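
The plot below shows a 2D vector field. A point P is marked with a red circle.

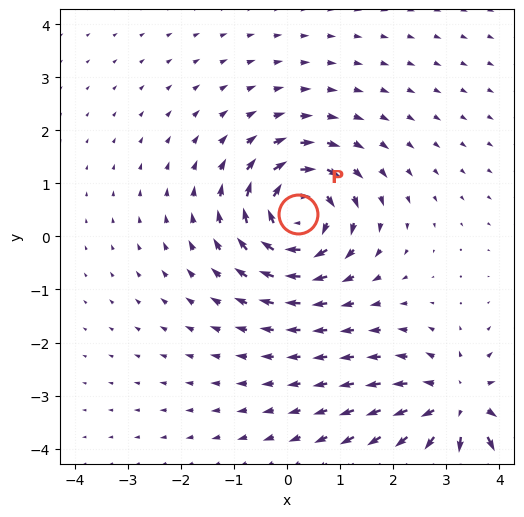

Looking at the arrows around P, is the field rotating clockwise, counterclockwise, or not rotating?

Near P at (0.2, 0.4) the arrows circulate clockwise. The curl (z-component) there is about -6; negative curl means clockwise rotation.

clockwise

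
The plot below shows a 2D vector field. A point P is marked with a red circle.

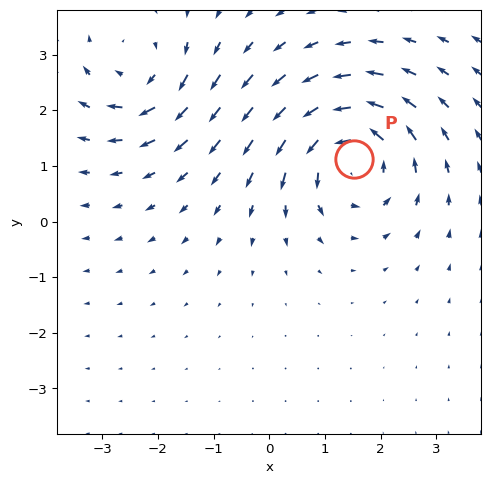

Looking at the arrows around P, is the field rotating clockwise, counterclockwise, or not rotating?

counterclockwise

Near P at (1.5, 1.1) the arrows circulate counterclockwise. The curl (z-component) there is about +5; positive curl means counterclockwise rotation.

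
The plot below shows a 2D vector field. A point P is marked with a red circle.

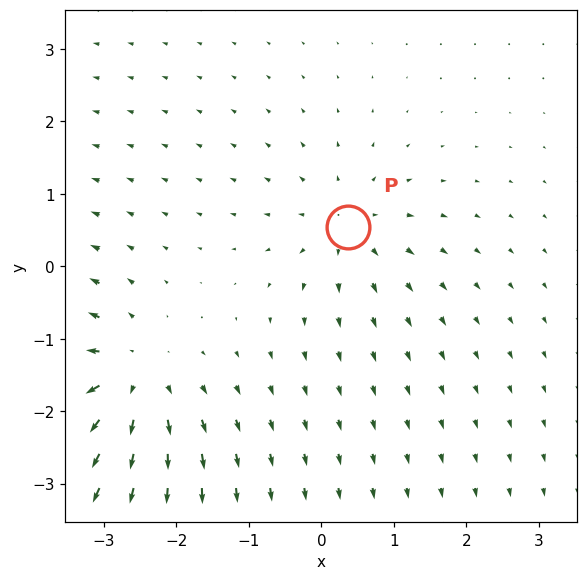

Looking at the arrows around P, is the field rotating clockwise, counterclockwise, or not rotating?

Near P at (0.4, 0.5) the arrows show no circulation. The curl there is ≈0.

not rotating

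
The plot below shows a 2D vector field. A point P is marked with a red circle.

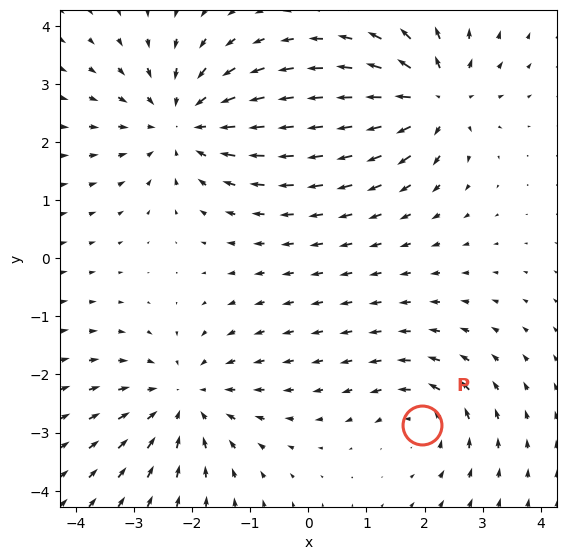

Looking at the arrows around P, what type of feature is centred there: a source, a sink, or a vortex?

At P (1.9, -2.9) the arrows circulate counterclockwise. Divergence ≈0, curl about +4 — near-zero divergence with nonzero curl is a vortex.

vortex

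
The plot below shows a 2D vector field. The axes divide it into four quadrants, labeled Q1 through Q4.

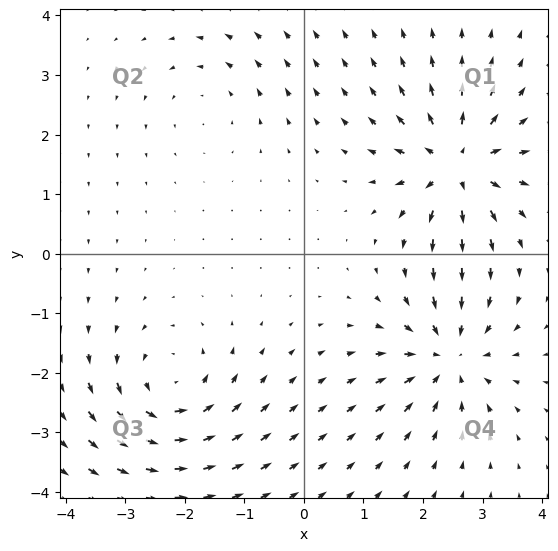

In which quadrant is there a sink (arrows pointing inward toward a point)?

The sink sits at approximately (2.4, -1.7), which lies in quadrant Q4. The divergence there is about -5, negative as expected for a sink.

Q4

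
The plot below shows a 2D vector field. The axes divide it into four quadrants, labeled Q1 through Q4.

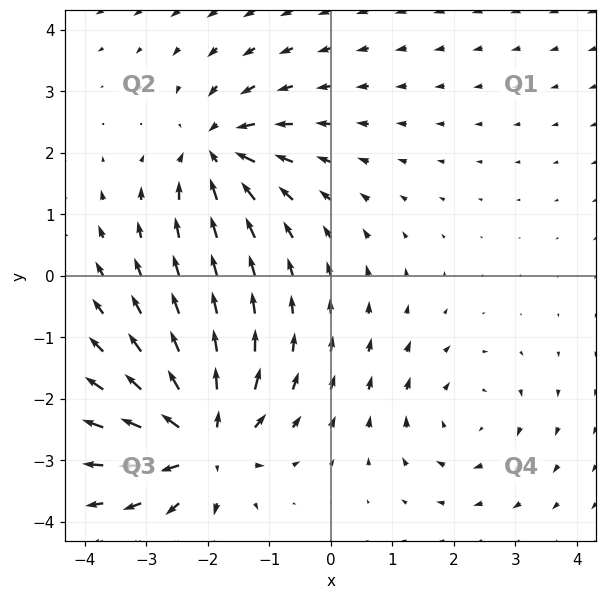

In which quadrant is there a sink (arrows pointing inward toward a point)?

Q2

The sink sits at approximately (-1.9, 2.0), which lies in quadrant Q2. The divergence there is about -5, negative as expected for a sink.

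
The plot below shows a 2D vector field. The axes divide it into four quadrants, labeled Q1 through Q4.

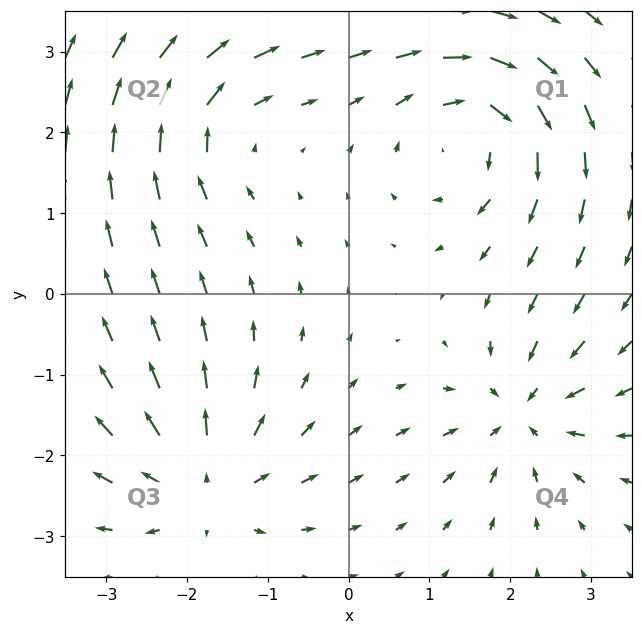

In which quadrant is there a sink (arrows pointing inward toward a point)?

The sink sits at approximately (2.2, -1.5), which lies in quadrant Q4. The divergence there is about -4, negative as expected for a sink.

Q4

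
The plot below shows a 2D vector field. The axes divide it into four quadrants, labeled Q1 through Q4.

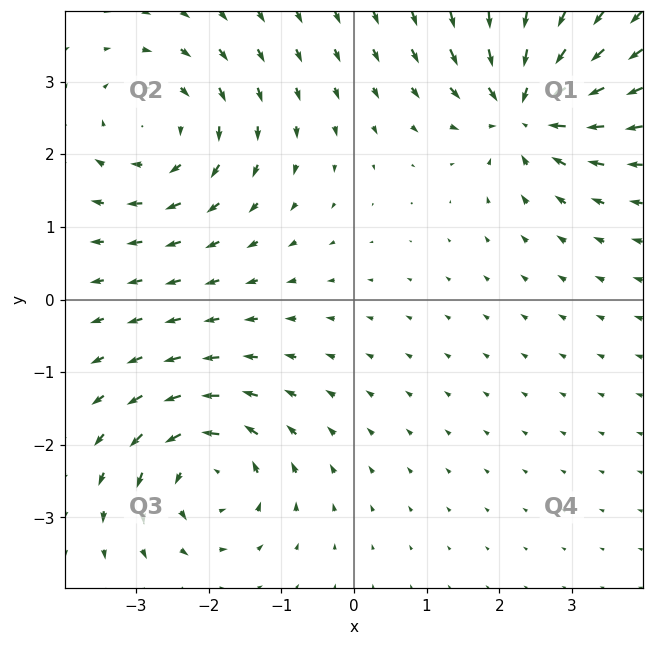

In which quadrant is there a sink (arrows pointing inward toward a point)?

The sink sits at approximately (2.4, 2.7), which lies in quadrant Q1. The divergence there is about -6, negative as expected for a sink.

Q1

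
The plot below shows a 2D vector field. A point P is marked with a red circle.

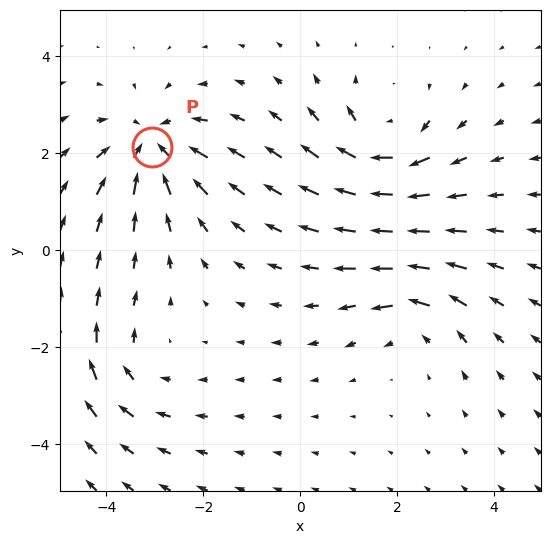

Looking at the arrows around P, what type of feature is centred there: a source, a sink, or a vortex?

At P (-3.1, 2.1) the arrows converge inward. Divergence about -5, curl ≈0 — negative divergence with near-zero curl is a sink.

sink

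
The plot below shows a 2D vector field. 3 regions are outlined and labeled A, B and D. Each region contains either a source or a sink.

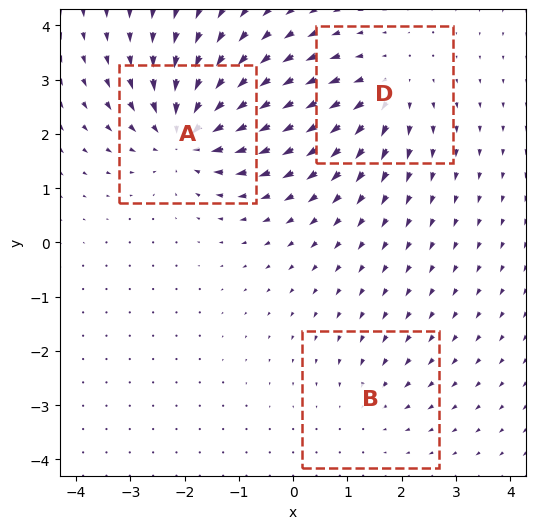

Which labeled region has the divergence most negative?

A

Divergence at each region's feature centre — A: about -5, B: about -2, D: about +4. Region A is most negative.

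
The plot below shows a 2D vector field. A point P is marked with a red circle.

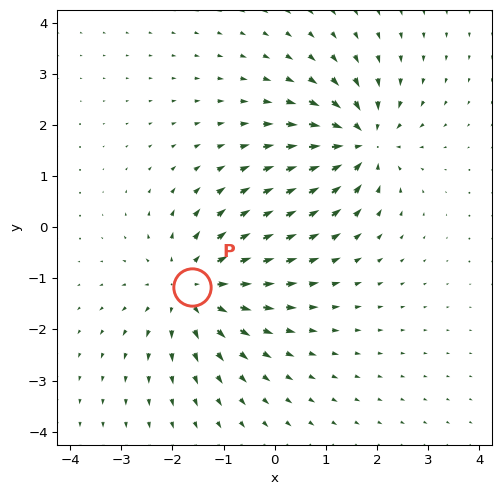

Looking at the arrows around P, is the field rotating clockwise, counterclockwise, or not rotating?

not rotating

Near P at (-1.6, -1.2) the arrows show no circulation. The curl there is ≈0.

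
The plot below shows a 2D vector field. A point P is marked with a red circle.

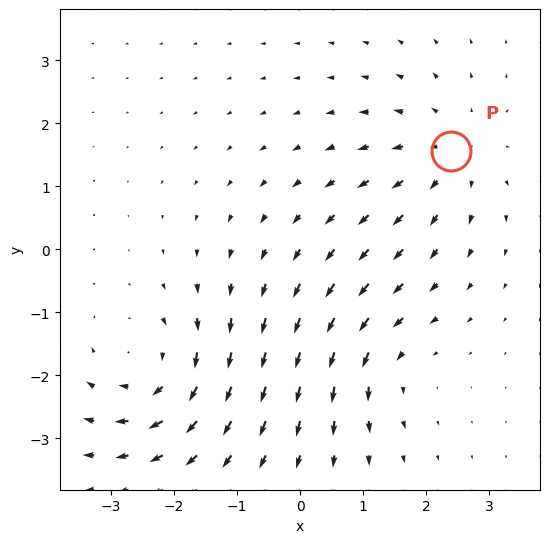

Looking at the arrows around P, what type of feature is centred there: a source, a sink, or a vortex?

At P (2.4, 1.6) the arrows spread outward. Divergence about +3, curl ≈0 — positive divergence with near-zero curl is a source.

source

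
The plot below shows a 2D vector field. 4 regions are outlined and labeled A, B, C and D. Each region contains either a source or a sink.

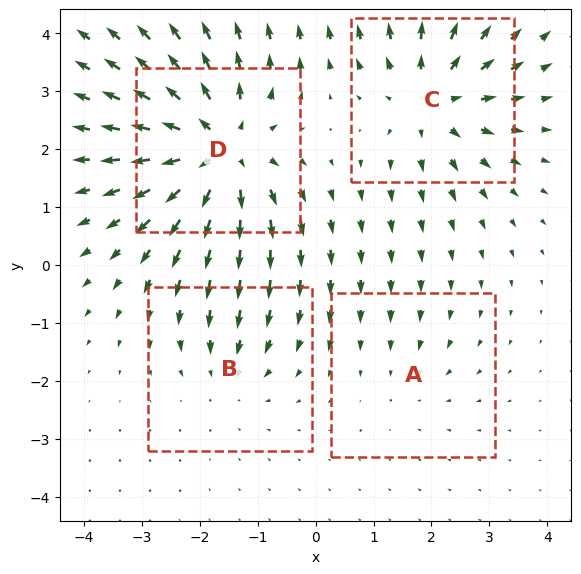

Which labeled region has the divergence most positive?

D

Divergence at each region's feature centre — A: about -2, B: about -3, C: about +5, D: about +7. Region D is most positive.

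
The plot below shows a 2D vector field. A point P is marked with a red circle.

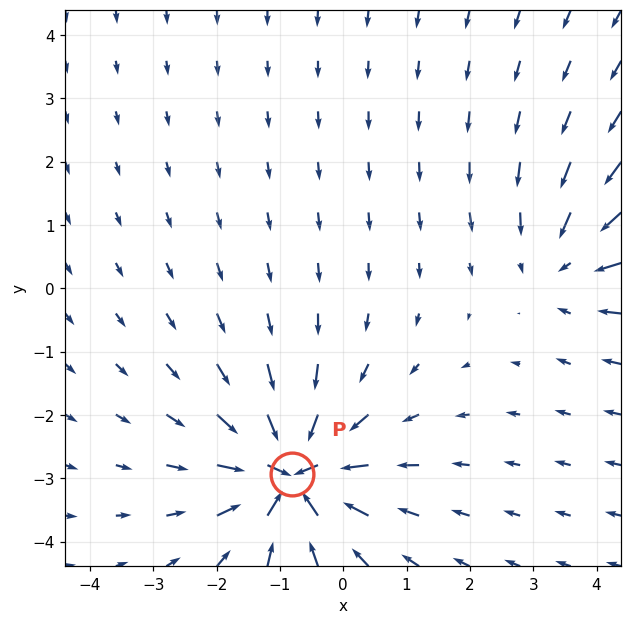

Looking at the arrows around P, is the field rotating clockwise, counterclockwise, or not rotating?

not rotating

Near P at (-0.8, -2.9) the arrows show no circulation. The curl there is ≈0.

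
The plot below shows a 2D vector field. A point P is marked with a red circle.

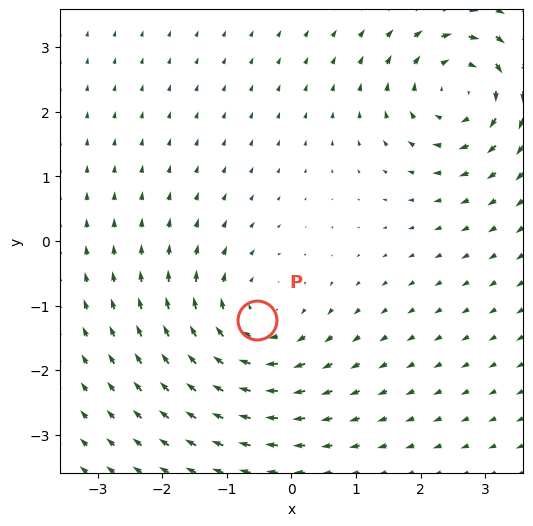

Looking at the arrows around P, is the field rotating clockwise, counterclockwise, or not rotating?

clockwise

Near P at (-0.5, -1.2) the arrows circulate clockwise. The curl (z-component) there is about -4; negative curl means clockwise rotation.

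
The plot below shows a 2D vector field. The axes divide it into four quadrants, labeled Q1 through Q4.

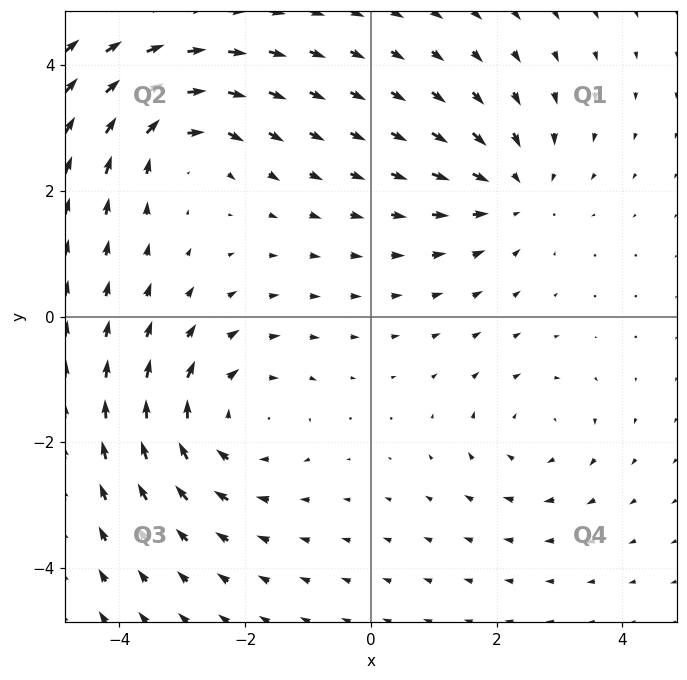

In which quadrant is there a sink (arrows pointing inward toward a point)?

Q1

The sink sits at approximately (2.3, 2.0), which lies in quadrant Q1. The divergence there is about -3, negative as expected for a sink.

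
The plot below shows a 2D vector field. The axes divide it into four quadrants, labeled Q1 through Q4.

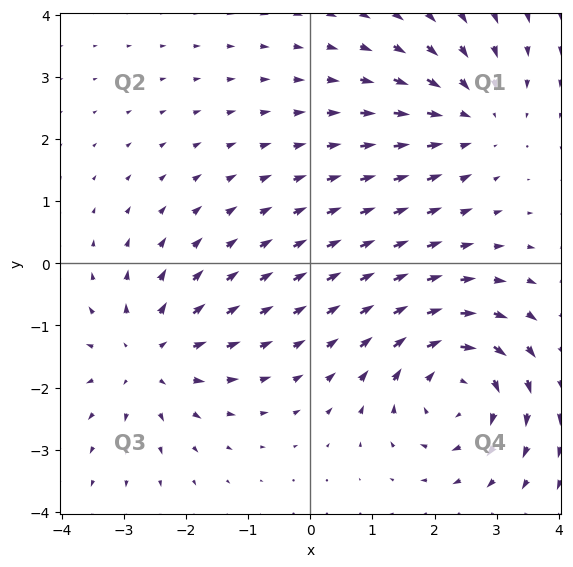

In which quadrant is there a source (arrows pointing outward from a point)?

The source sits at approximately (-2.6, -1.5), which lies in quadrant Q3. The divergence there is about +4, positive as expected for a source.

Q3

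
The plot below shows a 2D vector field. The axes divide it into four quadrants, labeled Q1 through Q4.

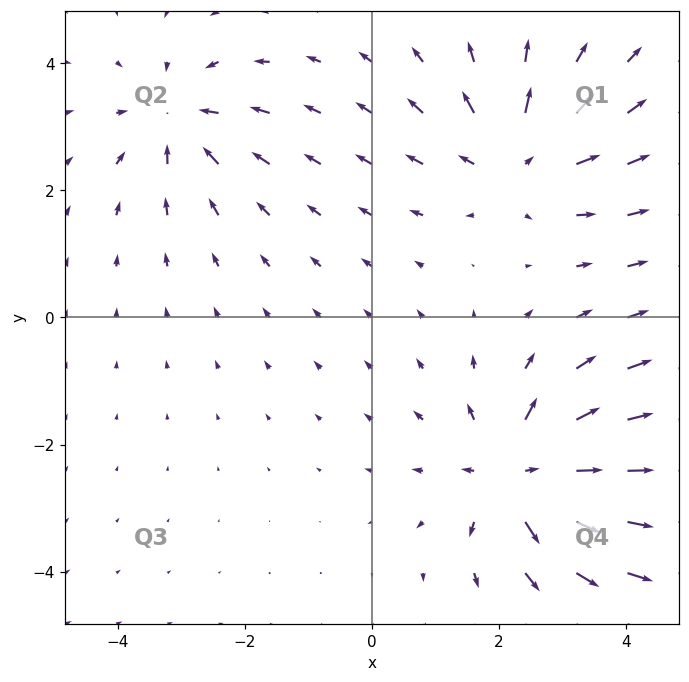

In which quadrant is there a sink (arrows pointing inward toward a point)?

The sink sits at approximately (-3.0, 3.1), which lies in quadrant Q2. The divergence there is about -4, negative as expected for a sink.

Q2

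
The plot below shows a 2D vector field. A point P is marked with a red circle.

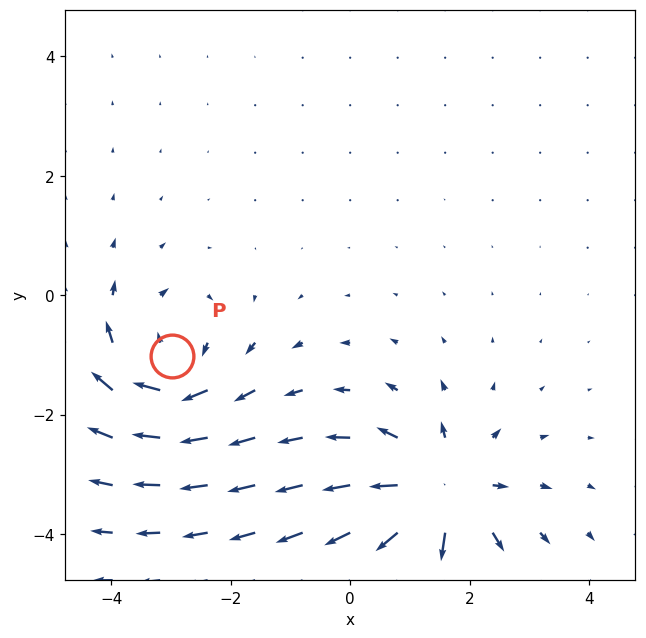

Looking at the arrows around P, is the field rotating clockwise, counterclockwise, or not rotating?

clockwise

Near P at (-3.0, -1.0) the arrows circulate clockwise. The curl (z-component) there is about -5; negative curl means clockwise rotation.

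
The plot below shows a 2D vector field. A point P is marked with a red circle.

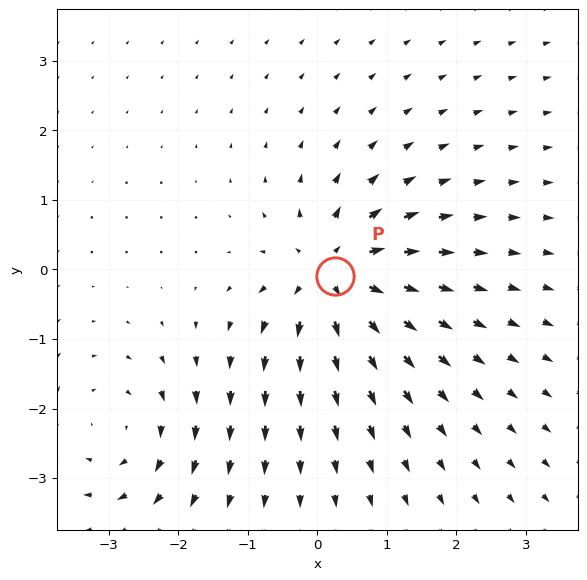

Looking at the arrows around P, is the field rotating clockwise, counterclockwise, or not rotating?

Near P at (0.3, -0.1) the arrows show no circulation. The curl there is ≈0.

not rotating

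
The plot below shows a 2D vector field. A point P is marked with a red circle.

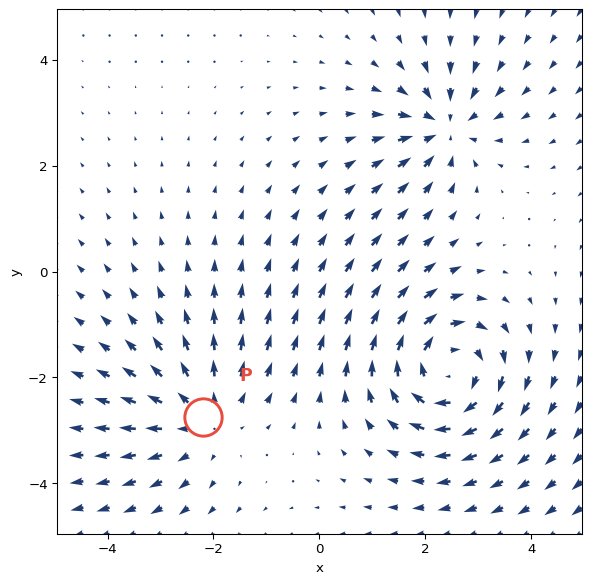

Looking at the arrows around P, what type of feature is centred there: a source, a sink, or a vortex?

source

At P (-2.2, -2.7) the arrows spread outward. Divergence about +3, curl ≈0 — positive divergence with near-zero curl is a source.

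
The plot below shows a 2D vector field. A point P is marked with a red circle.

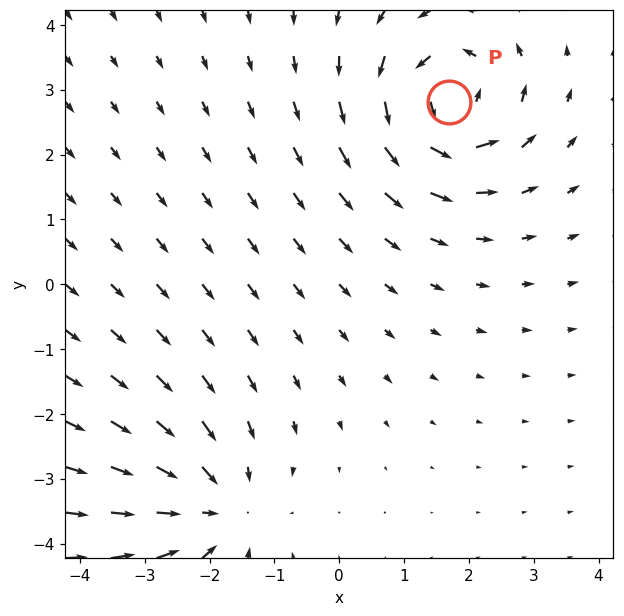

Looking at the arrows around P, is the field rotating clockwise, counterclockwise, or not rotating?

counterclockwise

Near P at (1.7, 2.8) the arrows circulate counterclockwise. The curl (z-component) there is about +7; positive curl means counterclockwise rotation.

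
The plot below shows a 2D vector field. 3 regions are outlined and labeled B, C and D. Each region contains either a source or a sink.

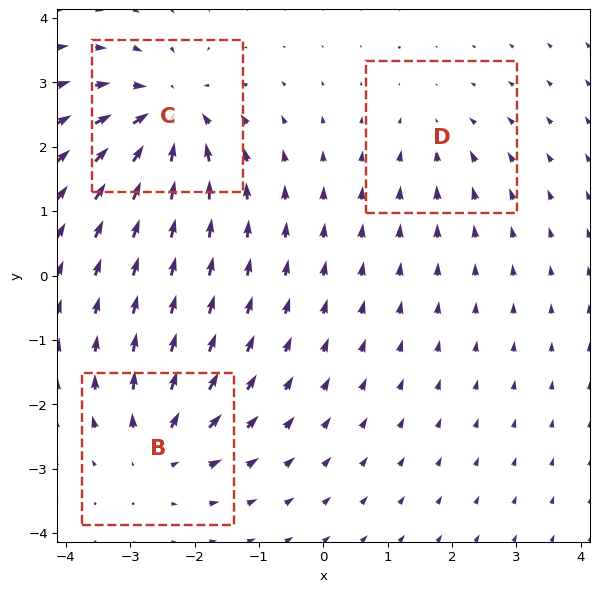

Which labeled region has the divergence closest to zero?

Divergence at each region's feature centre — B: about +4, C: about -5, D: about -2. Region D is closest to zero.

D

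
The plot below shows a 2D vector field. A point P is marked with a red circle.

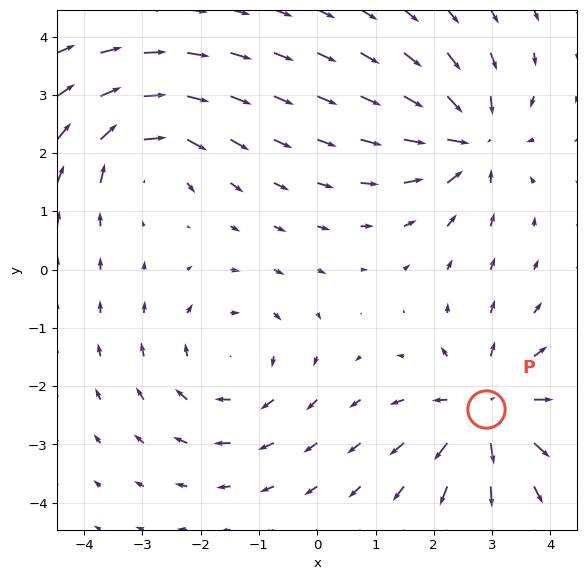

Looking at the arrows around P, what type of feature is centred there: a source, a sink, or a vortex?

At P (2.9, -2.4) the arrows spread outward. Divergence about +6, curl ≈0 — positive divergence with near-zero curl is a source.

source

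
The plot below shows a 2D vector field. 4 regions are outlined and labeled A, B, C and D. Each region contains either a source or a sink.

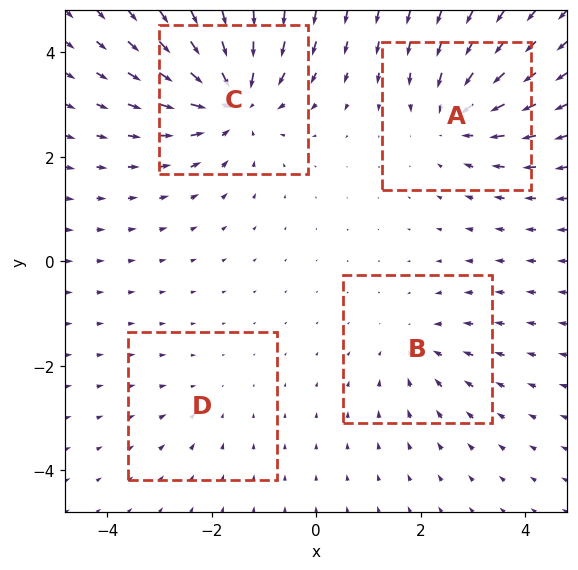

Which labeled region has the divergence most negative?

Divergence at each region's feature centre — A: about -5, B: about -3, C: about -7, D: about -2. Region C is most negative.

C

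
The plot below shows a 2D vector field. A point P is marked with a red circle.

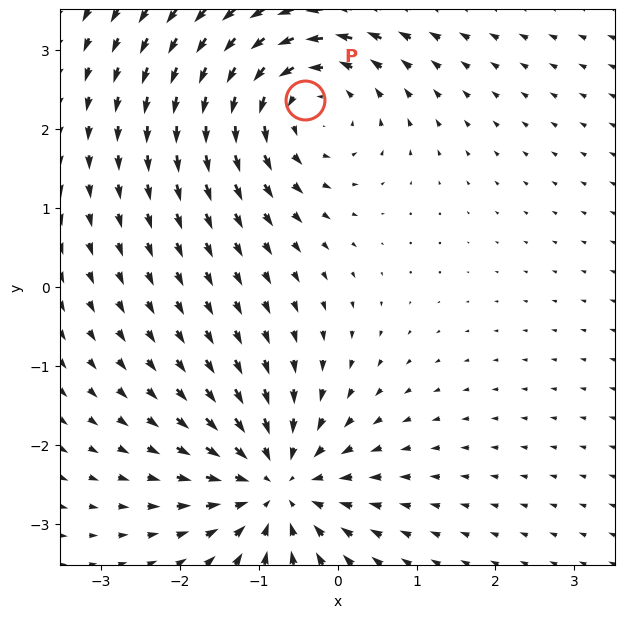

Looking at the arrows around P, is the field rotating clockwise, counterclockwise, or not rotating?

counterclockwise

Near P at (-0.4, 2.4) the arrows circulate counterclockwise. The curl (z-component) there is about +3; positive curl means counterclockwise rotation.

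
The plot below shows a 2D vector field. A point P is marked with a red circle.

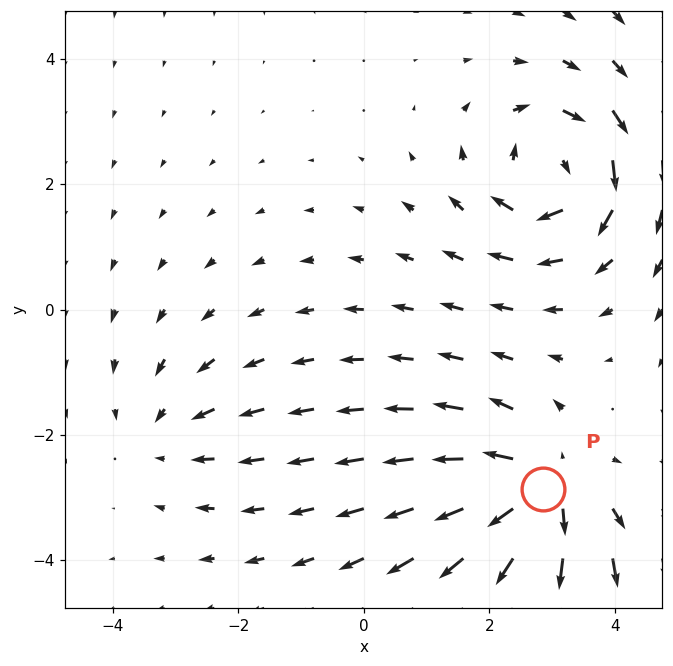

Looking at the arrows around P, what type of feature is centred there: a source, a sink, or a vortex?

At P (2.9, -2.9) the arrows spread outward. Divergence about +6, curl ≈0 — positive divergence with near-zero curl is a source.

source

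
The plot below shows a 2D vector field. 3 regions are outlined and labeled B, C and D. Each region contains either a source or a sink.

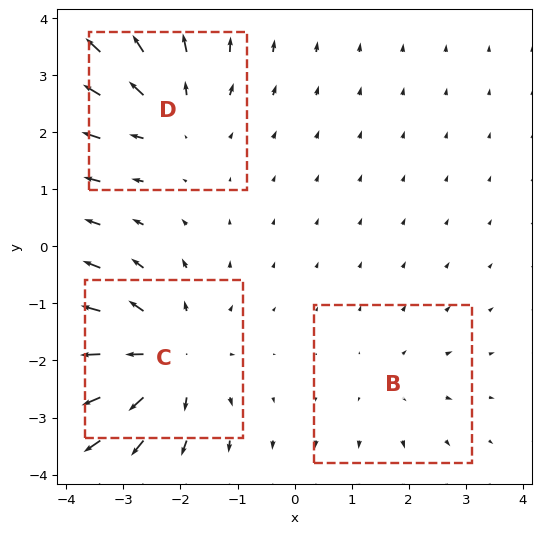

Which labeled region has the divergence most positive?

Divergence at each region's feature centre — B: about +2, C: about +4, D: about +3. Region C is most positive.

C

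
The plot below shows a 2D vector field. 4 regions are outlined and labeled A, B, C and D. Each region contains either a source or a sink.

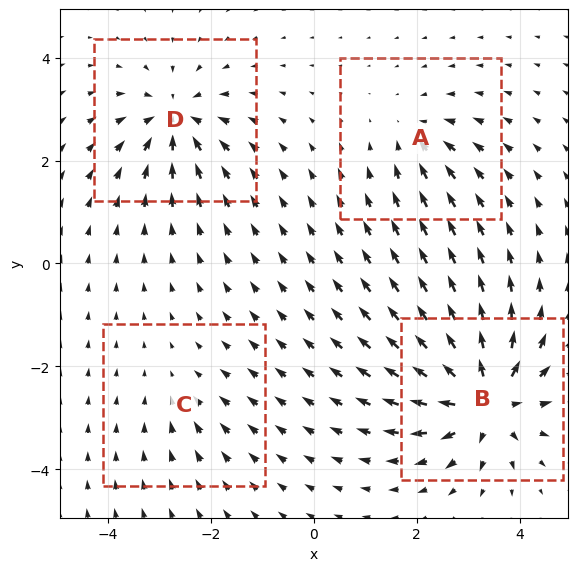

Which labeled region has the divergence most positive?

Divergence at each region's feature centre — A: about -4, B: about +9, C: about -2, D: about -6. Region B is most positive.

B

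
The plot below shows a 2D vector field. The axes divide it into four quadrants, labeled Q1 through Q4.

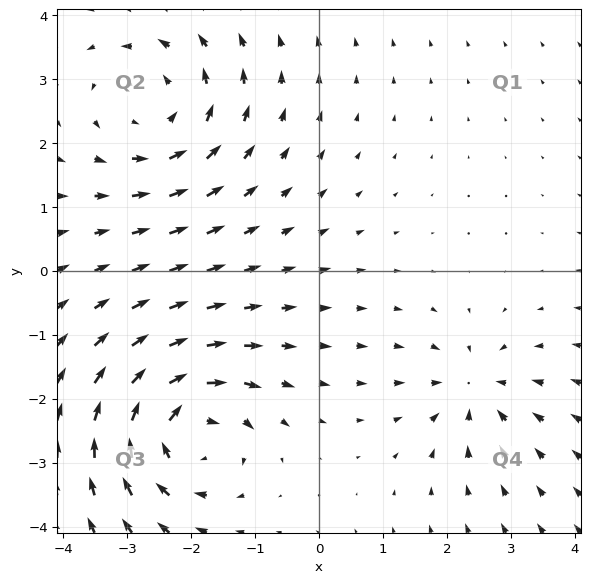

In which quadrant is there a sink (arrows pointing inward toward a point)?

Q4

The sink sits at approximately (2.5, -1.8), which lies in quadrant Q4. The divergence there is about -4, negative as expected for a sink.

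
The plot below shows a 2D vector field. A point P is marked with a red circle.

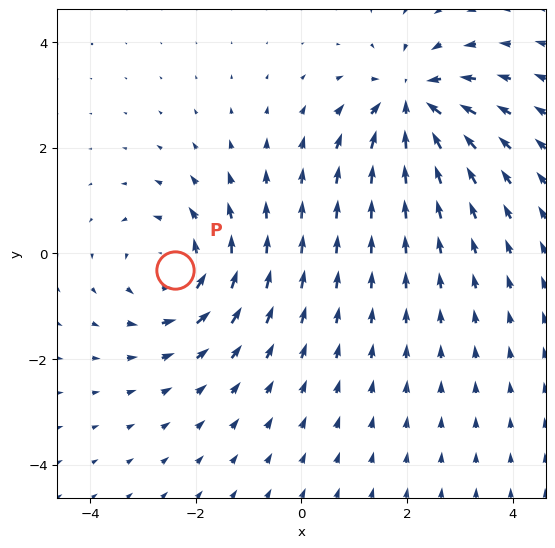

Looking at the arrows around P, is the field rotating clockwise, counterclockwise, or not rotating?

counterclockwise

Near P at (-2.4, -0.3) the arrows circulate counterclockwise. The curl (z-component) there is about +4; positive curl means counterclockwise rotation.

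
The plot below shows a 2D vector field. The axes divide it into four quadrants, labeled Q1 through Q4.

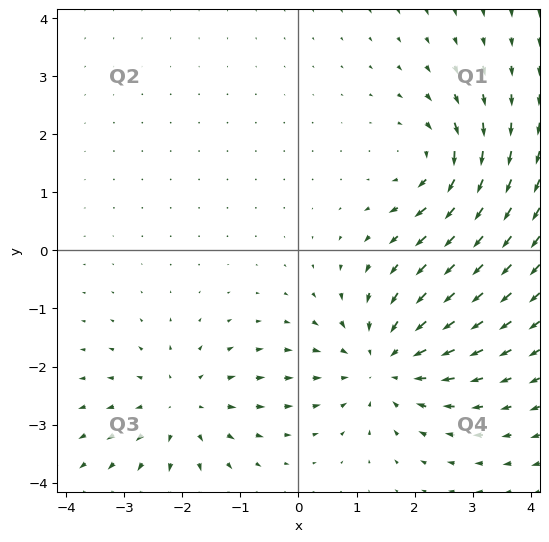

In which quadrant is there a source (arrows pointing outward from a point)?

Q3

The source sits at approximately (-2.0, -2.7), which lies in quadrant Q3. The divergence there is about +3, positive as expected for a source.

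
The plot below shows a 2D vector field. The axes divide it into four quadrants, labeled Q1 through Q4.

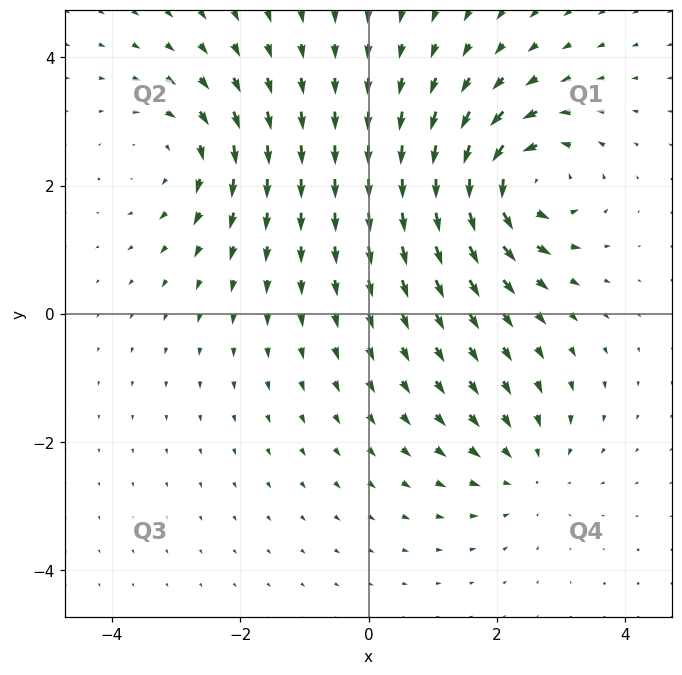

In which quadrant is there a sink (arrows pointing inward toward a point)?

Q4

The sink sits at approximately (2.5, -2.4), which lies in quadrant Q4. The divergence there is about -3, negative as expected for a sink.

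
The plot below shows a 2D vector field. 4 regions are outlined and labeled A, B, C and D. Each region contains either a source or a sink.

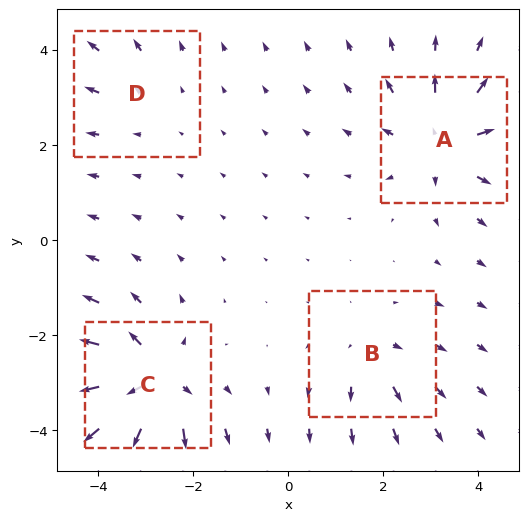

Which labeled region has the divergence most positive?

C

Divergence at each region's feature centre — A: about +5, B: about +3, C: about +7, D: about +2. Region C is most positive.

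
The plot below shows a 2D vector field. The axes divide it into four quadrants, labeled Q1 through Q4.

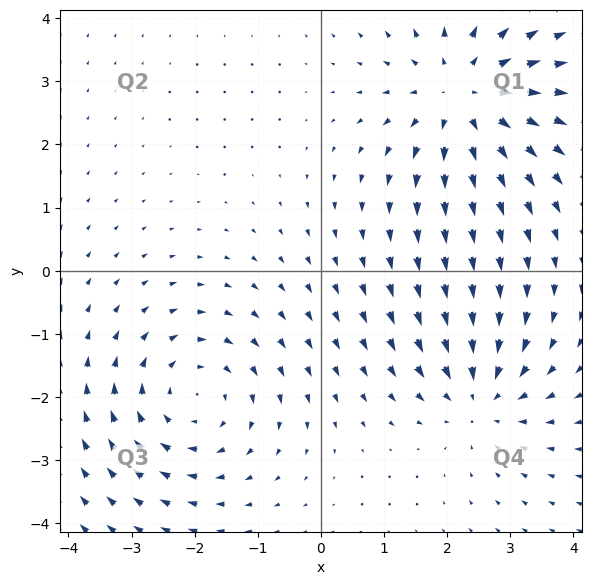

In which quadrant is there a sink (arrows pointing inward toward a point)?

The sink sits at approximately (2.5, -2.0), which lies in quadrant Q4. The divergence there is about -3, negative as expected for a sink.

Q4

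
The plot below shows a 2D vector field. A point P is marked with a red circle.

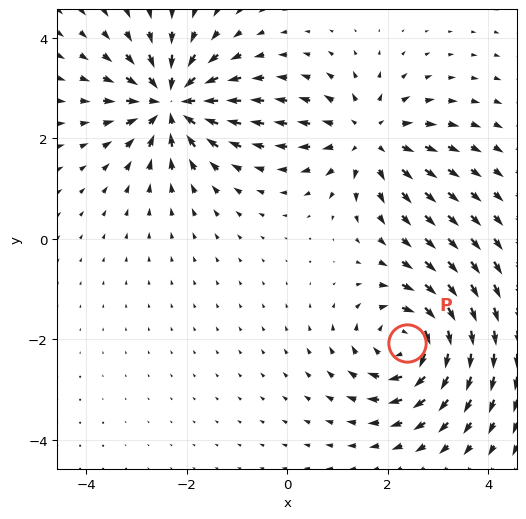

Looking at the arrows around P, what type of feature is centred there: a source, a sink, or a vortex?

At P (2.4, -2.1) the arrows circulate clockwise. Divergence ≈0, curl about -6 — near-zero divergence with nonzero curl is a vortex.

vortex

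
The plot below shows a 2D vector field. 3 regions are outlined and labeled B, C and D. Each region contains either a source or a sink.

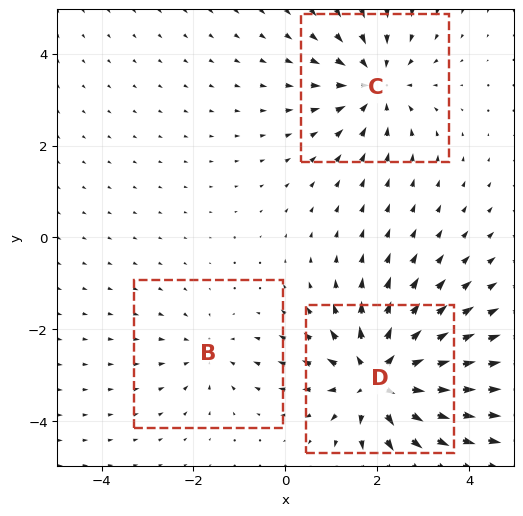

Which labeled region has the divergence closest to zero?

B

Divergence at each region's feature centre — B: about -2, C: about -3, D: about +5. Region B is closest to zero.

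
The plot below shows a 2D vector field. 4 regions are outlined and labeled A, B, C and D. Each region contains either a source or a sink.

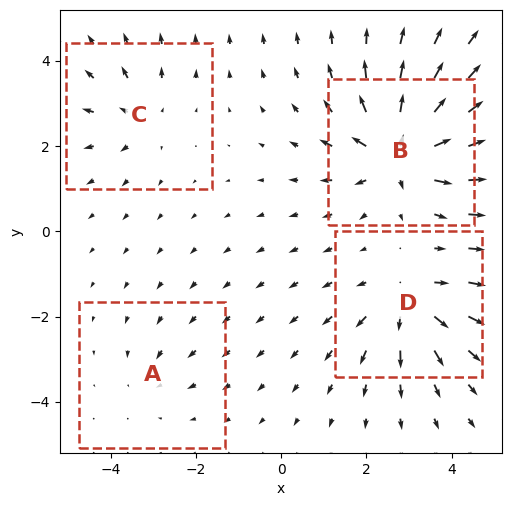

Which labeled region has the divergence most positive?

Divergence at each region's feature centre — A: about -2, B: about +8, C: about +4, D: about +5. Region B is most positive.

B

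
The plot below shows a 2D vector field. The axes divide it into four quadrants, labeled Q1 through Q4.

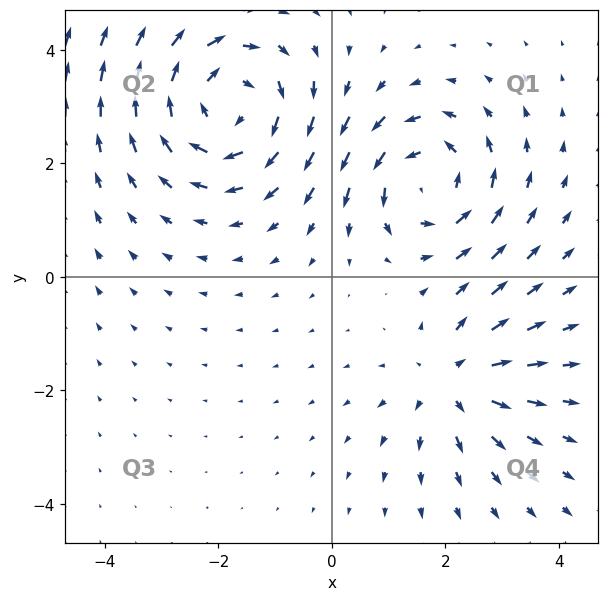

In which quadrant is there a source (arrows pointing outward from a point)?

The source sits at approximately (2.1, -1.8), which lies in quadrant Q4. The divergence there is about +3, positive as expected for a source.

Q4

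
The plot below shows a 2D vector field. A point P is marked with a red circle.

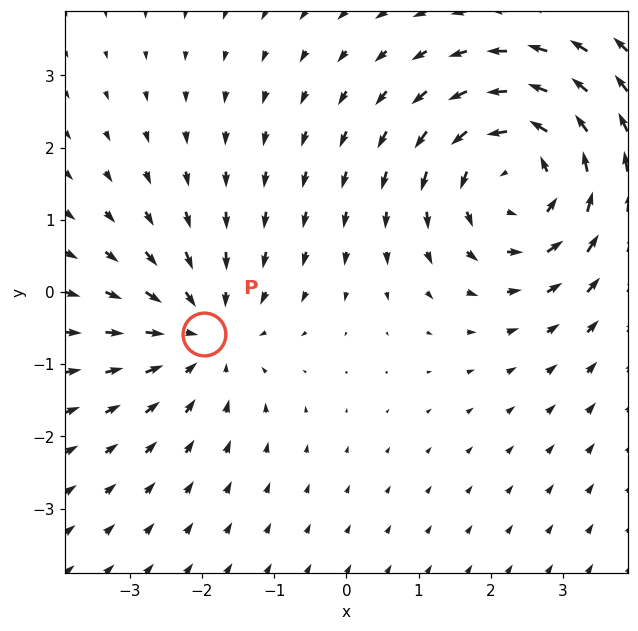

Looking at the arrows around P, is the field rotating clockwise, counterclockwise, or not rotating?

not rotating

Near P at (-2.0, -0.6) the arrows show no circulation. The curl there is ≈0.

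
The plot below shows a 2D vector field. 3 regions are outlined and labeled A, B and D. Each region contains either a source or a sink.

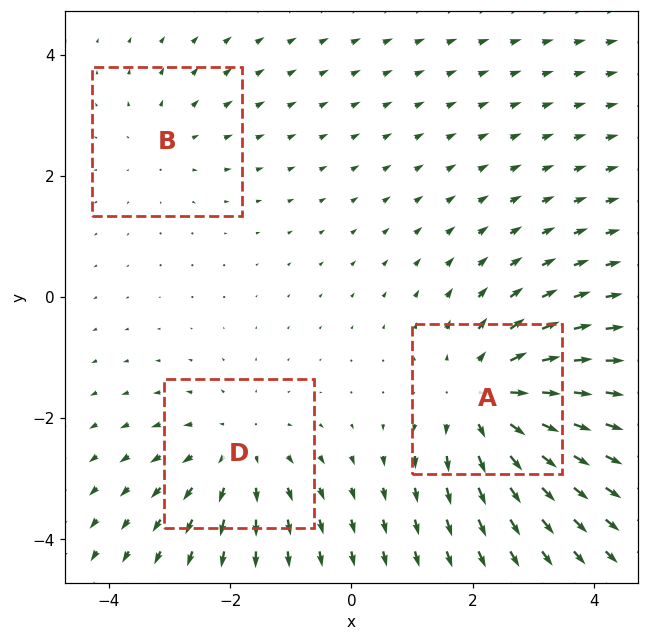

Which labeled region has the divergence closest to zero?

B

Divergence at each region's feature centre — A: about +4, B: about +2, D: about +3. Region B is closest to zero.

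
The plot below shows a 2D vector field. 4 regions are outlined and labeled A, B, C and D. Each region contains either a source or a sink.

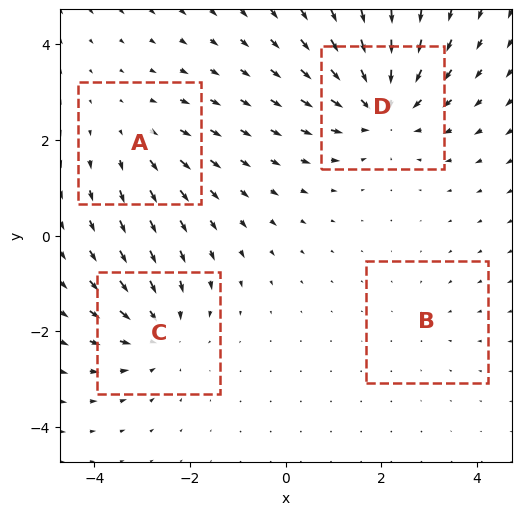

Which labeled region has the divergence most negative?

D

Divergence at each region's feature centre — A: about +3, B: about -2, C: about -4, D: about -6. Region D is most negative.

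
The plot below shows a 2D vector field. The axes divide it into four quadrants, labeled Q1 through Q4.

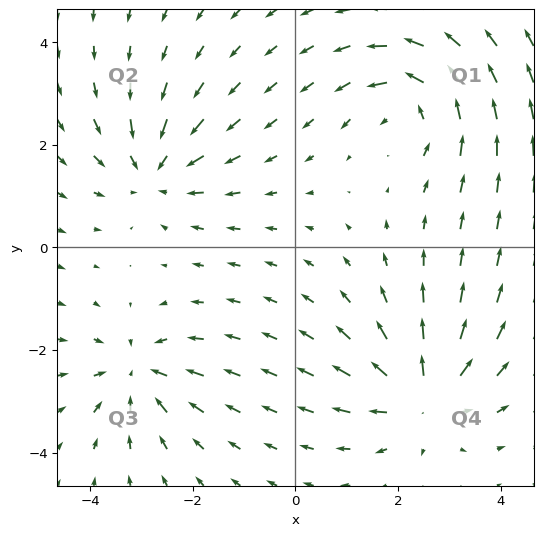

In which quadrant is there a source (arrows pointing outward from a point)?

The source sits at approximately (2.5, -2.9), which lies in quadrant Q4. The divergence there is about +6, positive as expected for a source.

Q4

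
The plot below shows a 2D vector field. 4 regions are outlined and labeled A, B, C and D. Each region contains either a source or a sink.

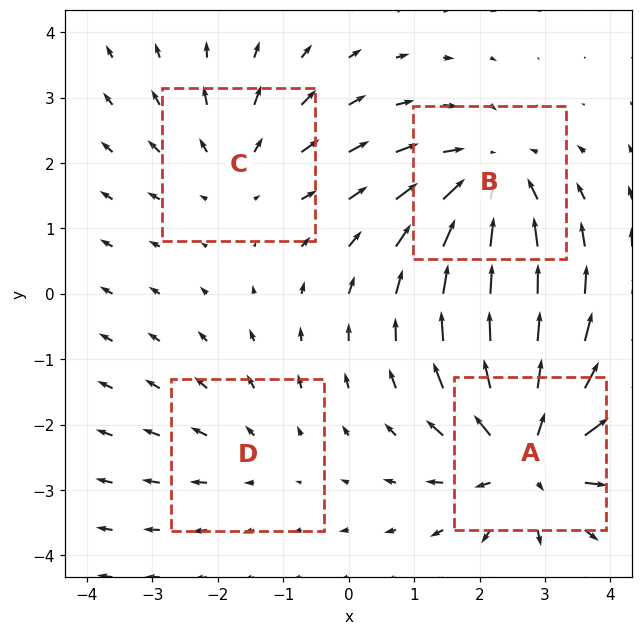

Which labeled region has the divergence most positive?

A

Divergence at each region's feature centre — A: about +6, B: about -5, C: about +3, D: about +2. Region A is most positive.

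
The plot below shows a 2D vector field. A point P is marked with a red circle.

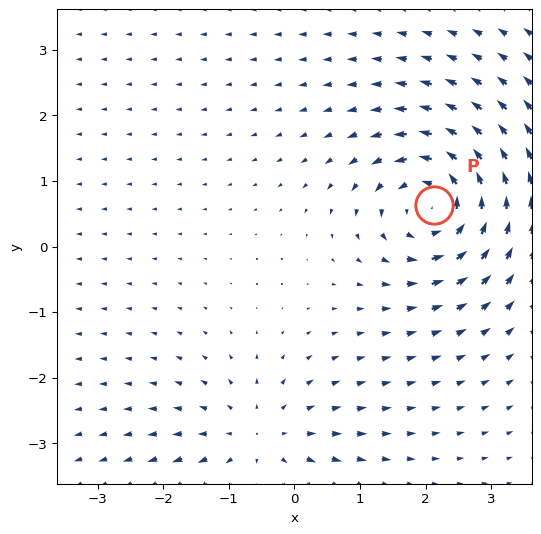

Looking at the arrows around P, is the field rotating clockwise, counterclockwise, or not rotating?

Near P at (2.1, 0.6) the arrows circulate counterclockwise. The curl (z-component) there is about +7; positive curl means counterclockwise rotation.

counterclockwise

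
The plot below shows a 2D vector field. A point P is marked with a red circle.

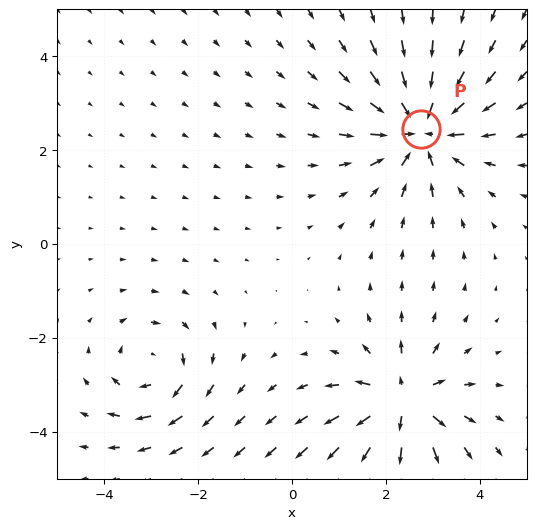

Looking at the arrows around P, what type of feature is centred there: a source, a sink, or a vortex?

sink

At P (2.7, 2.4) the arrows converge inward. Divergence about -5, curl ≈0 — negative divergence with near-zero curl is a sink.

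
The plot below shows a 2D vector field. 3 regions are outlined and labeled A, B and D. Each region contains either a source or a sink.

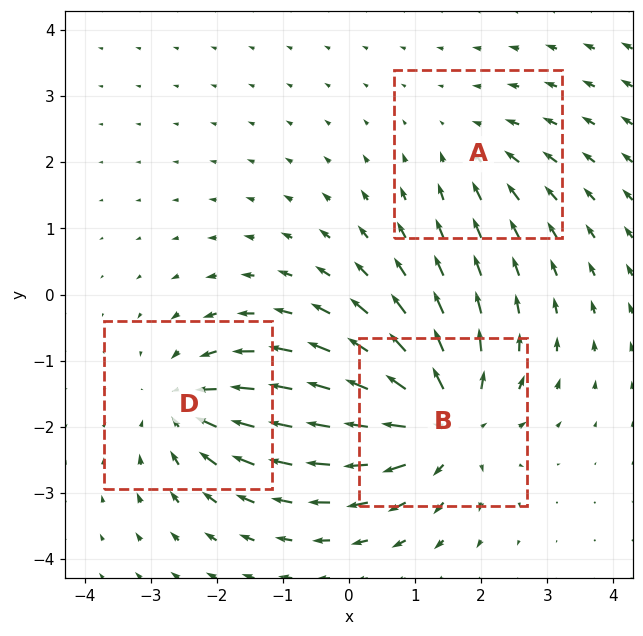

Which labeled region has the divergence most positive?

B

Divergence at each region's feature centre — A: about -2, B: about +5, D: about -4. Region B is most positive.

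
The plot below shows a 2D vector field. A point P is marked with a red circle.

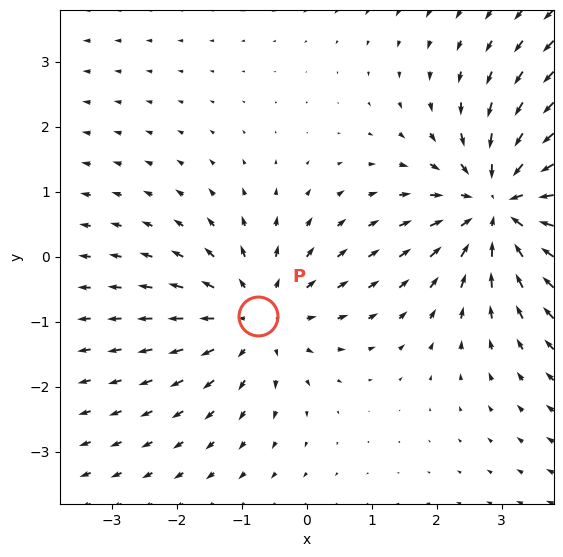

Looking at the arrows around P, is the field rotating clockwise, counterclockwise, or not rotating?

not rotating

Near P at (-0.8, -0.9) the arrows show no circulation. The curl there is ≈0.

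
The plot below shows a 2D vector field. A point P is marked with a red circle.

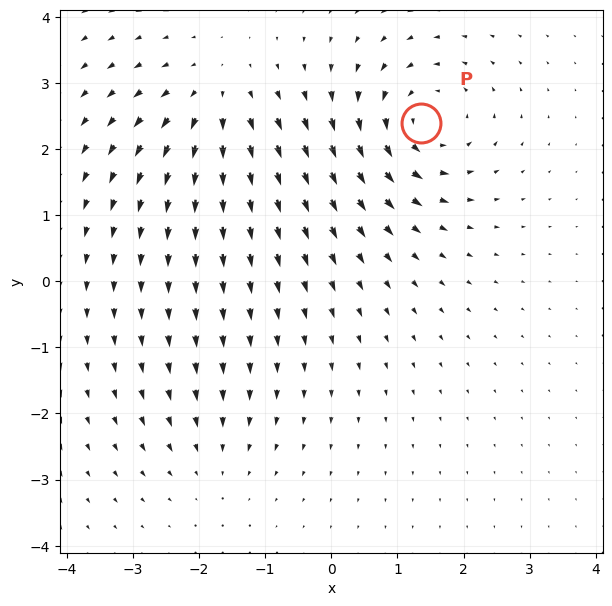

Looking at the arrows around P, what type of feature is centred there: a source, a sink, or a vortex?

vortex

At P (1.4, 2.4) the arrows circulate counterclockwise. Divergence ≈0, curl about +6 — near-zero divergence with nonzero curl is a vortex.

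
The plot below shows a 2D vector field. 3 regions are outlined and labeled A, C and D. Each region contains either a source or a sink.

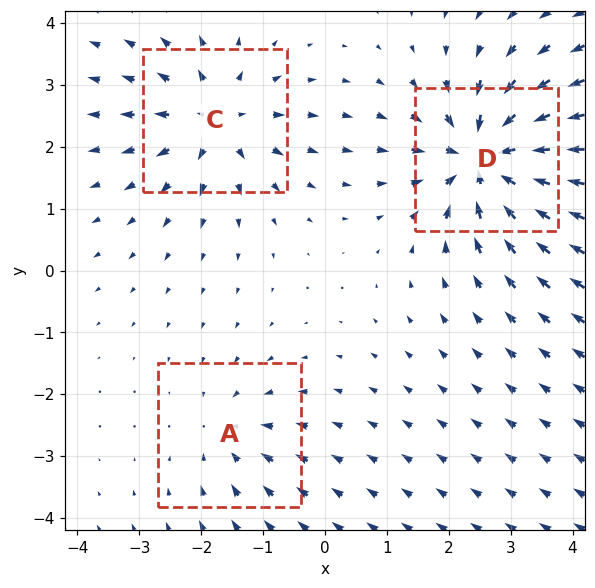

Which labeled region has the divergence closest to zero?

Divergence at each region's feature centre — A: about -3, C: about +4, D: about -6. Region A is closest to zero.

A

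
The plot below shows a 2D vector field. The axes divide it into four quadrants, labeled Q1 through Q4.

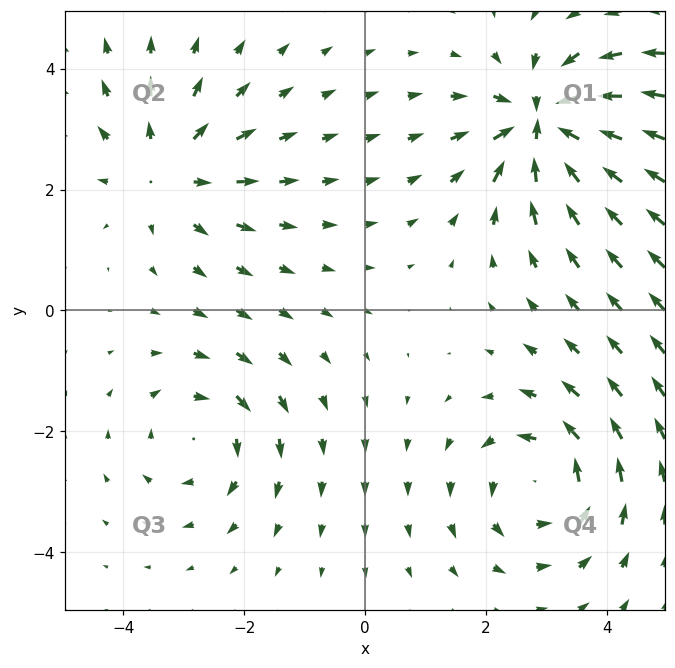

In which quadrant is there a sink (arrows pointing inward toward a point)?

The sink sits at approximately (3.0, 3.1), which lies in quadrant Q1. The divergence there is about -6, negative as expected for a sink.

Q1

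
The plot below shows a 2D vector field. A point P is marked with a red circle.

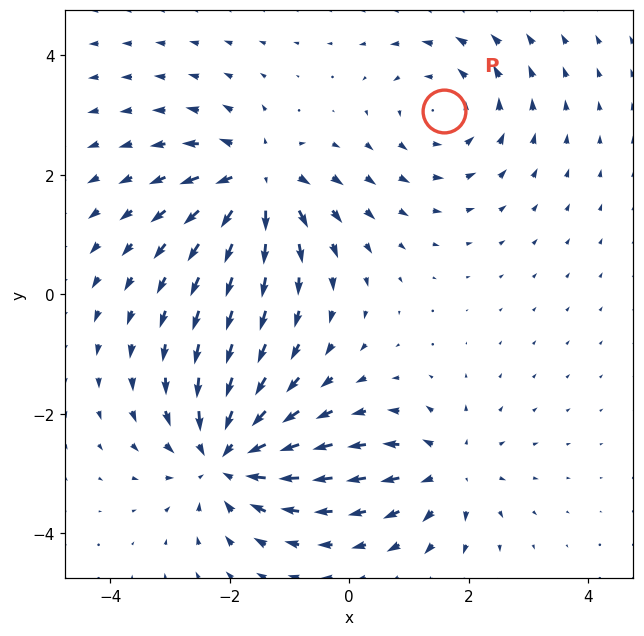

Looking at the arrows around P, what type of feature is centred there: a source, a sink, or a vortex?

vortex

At P (1.6, 3.1) the arrows circulate counterclockwise. Divergence ≈0, curl about +3 — near-zero divergence with nonzero curl is a vortex.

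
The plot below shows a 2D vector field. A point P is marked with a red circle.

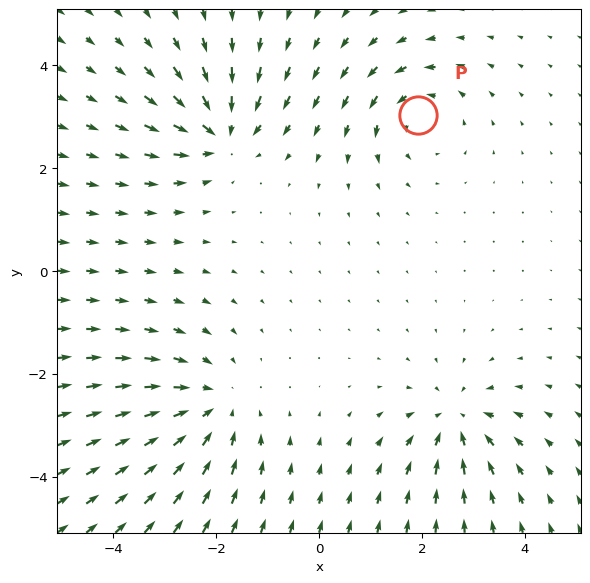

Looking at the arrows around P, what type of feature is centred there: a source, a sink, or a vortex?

At P (1.9, 3.0) the arrows circulate counterclockwise. Divergence ≈0, curl about +4 — near-zero divergence with nonzero curl is a vortex.

vortex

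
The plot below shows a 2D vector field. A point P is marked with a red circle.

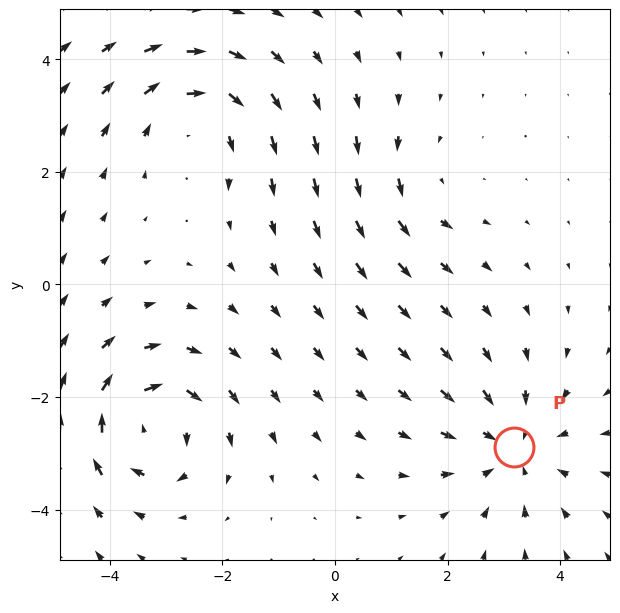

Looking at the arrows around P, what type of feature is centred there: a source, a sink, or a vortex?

At P (3.2, -2.9) the arrows converge inward. Divergence about -4, curl ≈0 — negative divergence with near-zero curl is a sink.

sink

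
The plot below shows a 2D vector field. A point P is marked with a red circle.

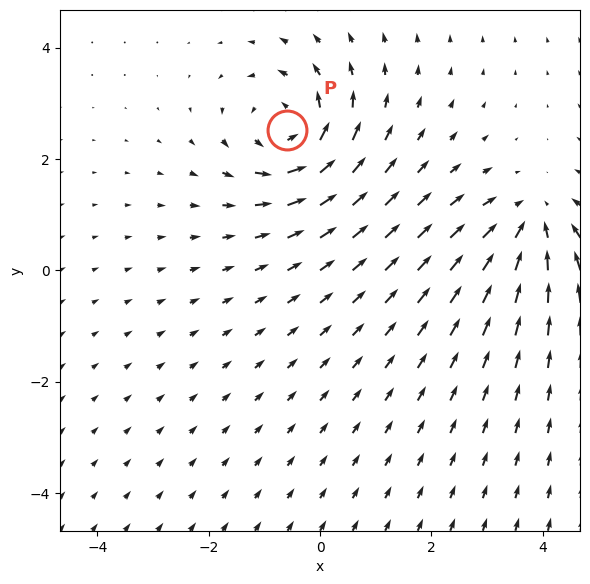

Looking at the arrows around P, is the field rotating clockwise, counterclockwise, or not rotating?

Near P at (-0.6, 2.5) the arrows circulate counterclockwise. The curl (z-component) there is about +4; positive curl means counterclockwise rotation.

counterclockwise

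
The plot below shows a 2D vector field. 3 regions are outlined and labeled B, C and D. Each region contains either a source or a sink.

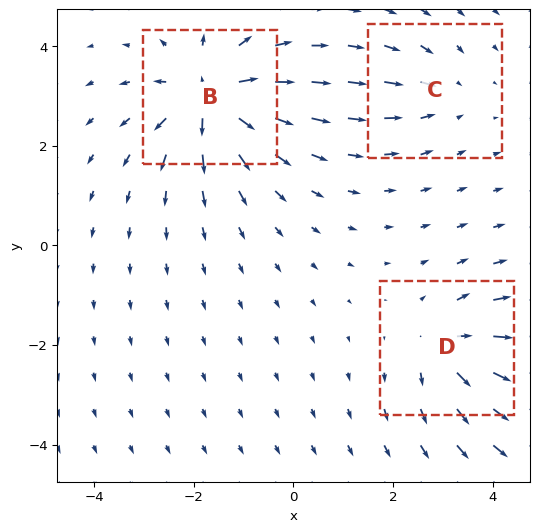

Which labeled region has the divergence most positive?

Divergence at each region's feature centre — B: about +6, C: about -3, D: about +4. Region B is most positive.

B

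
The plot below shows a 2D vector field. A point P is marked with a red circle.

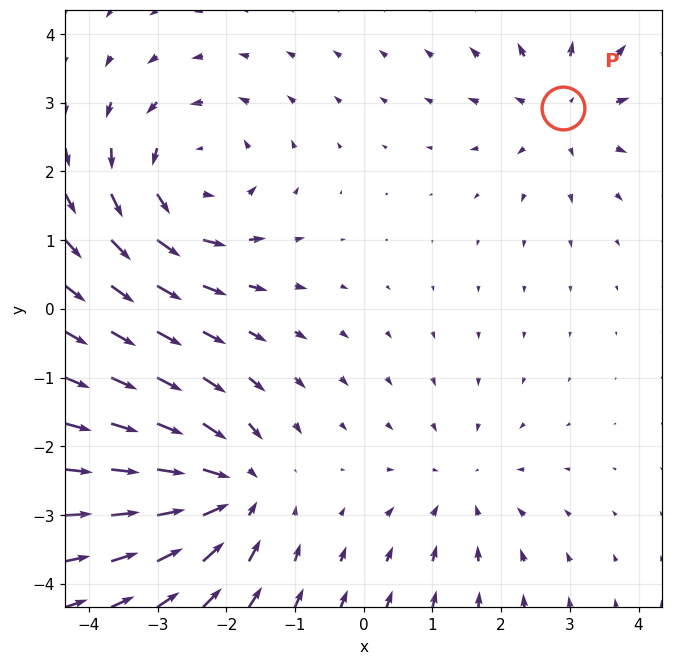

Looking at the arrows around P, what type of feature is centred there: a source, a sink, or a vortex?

At P (2.9, 2.9) the arrows spread outward. Divergence about +3, curl ≈0 — positive divergence with near-zero curl is a source.

source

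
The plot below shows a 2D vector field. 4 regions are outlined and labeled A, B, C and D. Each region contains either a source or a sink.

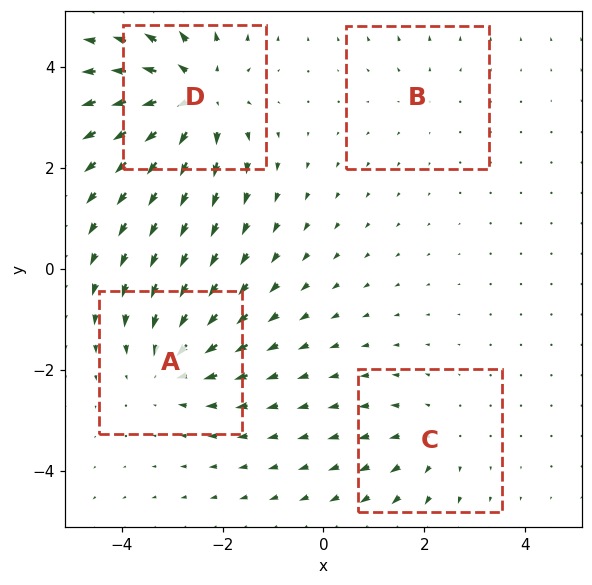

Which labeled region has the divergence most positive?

Divergence at each region's feature centre — A: about -4, B: about +2, C: about +3, D: about +6. Region D is most positive.

D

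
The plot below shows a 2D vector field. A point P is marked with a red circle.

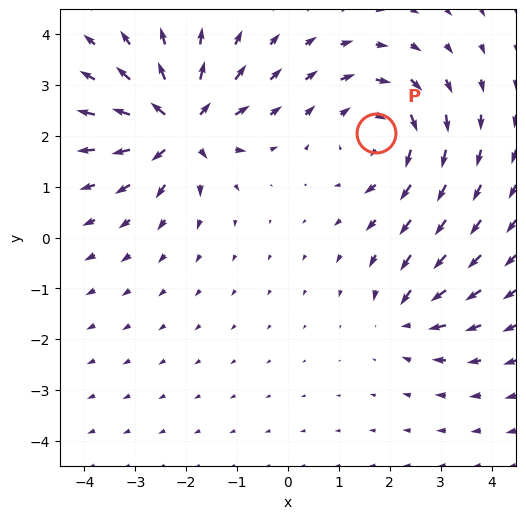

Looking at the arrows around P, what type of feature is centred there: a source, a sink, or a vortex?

vortex

At P (1.7, 2.1) the arrows circulate clockwise. Divergence ≈0, curl about -4 — near-zero divergence with nonzero curl is a vortex.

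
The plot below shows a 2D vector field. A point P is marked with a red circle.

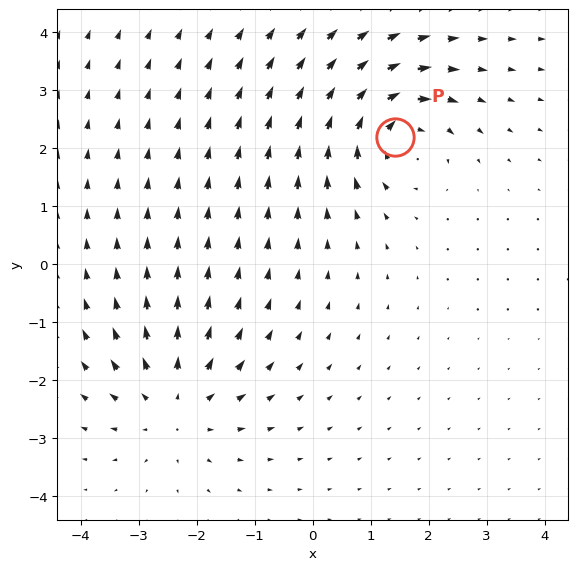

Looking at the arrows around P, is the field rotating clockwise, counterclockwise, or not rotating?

clockwise

Near P at (1.4, 2.2) the arrows circulate clockwise. The curl (z-component) there is about -6; negative curl means clockwise rotation.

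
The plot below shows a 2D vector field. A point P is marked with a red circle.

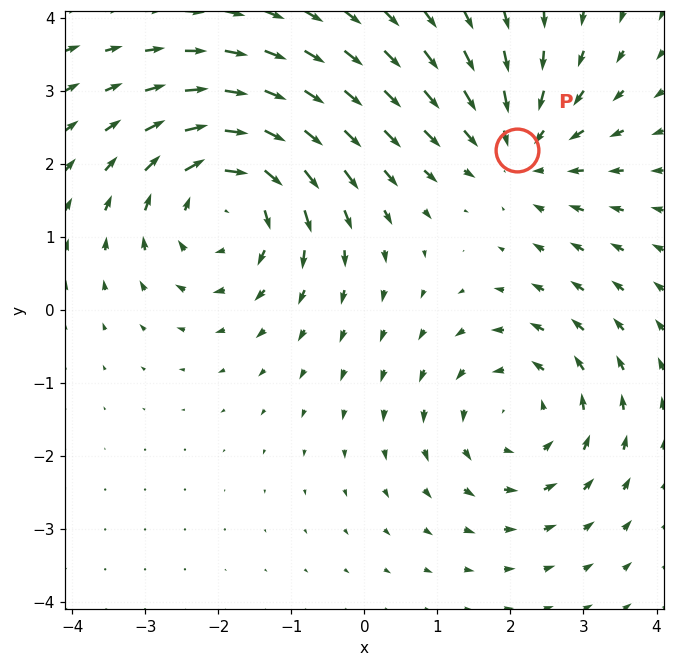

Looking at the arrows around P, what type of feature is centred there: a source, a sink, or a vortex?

sink

At P (2.1, 2.2) the arrows converge inward. Divergence about -3, curl ≈0 — negative divergence with near-zero curl is a sink.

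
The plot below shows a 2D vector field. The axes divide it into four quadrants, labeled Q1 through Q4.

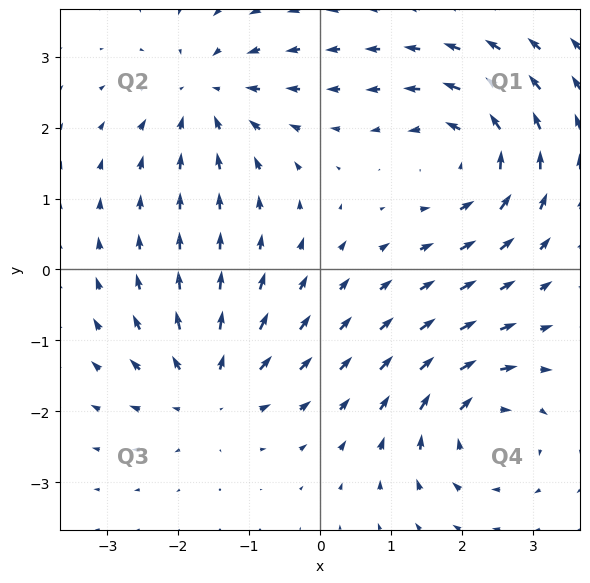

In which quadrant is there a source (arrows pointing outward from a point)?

The source sits at approximately (-1.6, -1.7), which lies in quadrant Q3. The divergence there is about +4, positive as expected for a source.

Q3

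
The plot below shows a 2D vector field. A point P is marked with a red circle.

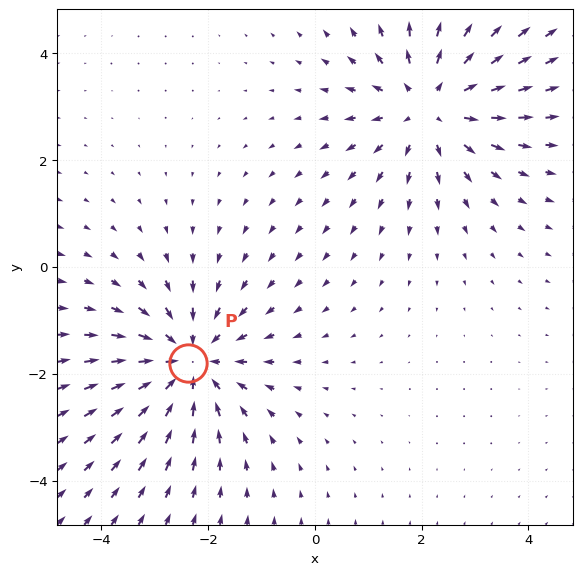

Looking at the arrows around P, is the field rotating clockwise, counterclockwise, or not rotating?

Near P at (-2.4, -1.8) the arrows show no circulation. The curl there is ≈0.

not rotating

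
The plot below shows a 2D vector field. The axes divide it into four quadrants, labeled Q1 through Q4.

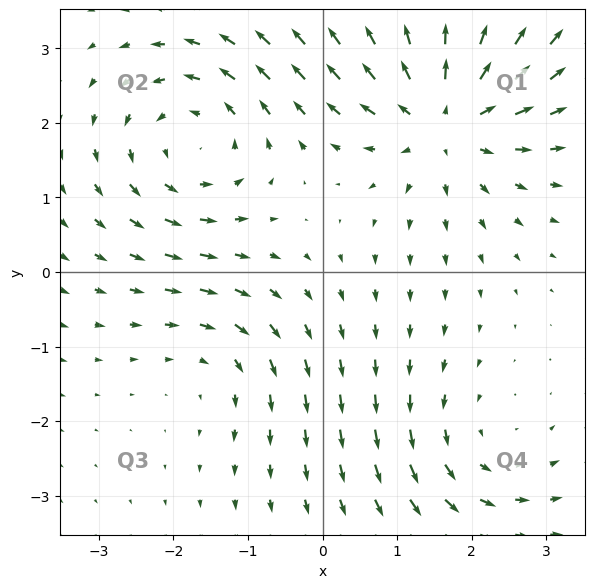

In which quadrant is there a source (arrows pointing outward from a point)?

The source sits at approximately (1.6, 2.1), which lies in quadrant Q1. The divergence there is about +6, positive as expected for a source.

Q1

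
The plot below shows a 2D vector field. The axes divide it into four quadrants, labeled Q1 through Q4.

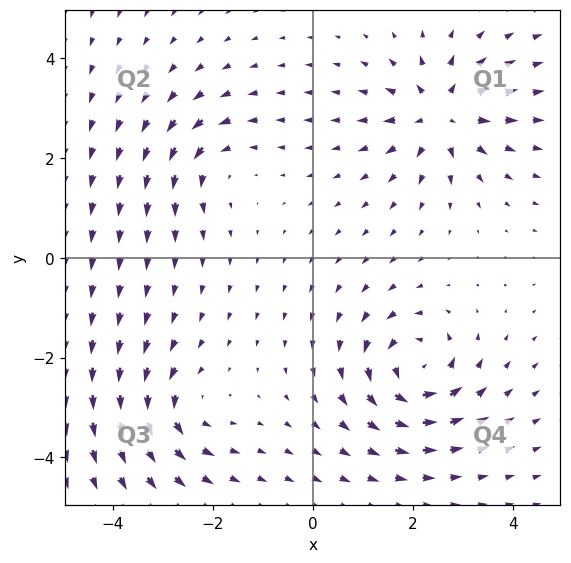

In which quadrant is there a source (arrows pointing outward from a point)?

Q1

The source sits at approximately (2.6, 2.9), which lies in quadrant Q1. The divergence there is about +5, positive as expected for a source.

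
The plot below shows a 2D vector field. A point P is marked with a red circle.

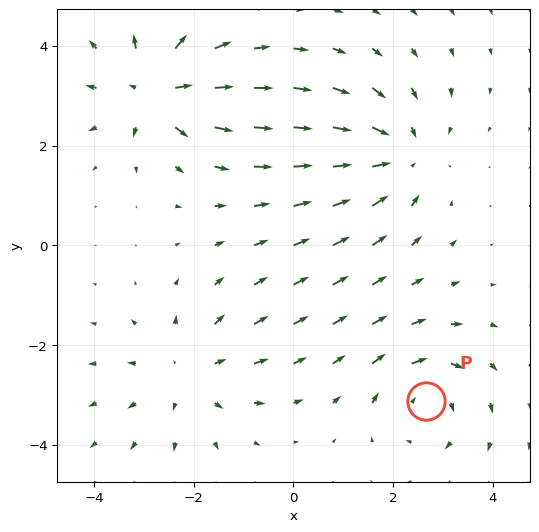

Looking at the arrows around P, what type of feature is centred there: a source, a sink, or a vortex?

vortex

At P (2.7, -3.1) the arrows circulate clockwise. Divergence ≈0, curl about -4 — near-zero divergence with nonzero curl is a vortex.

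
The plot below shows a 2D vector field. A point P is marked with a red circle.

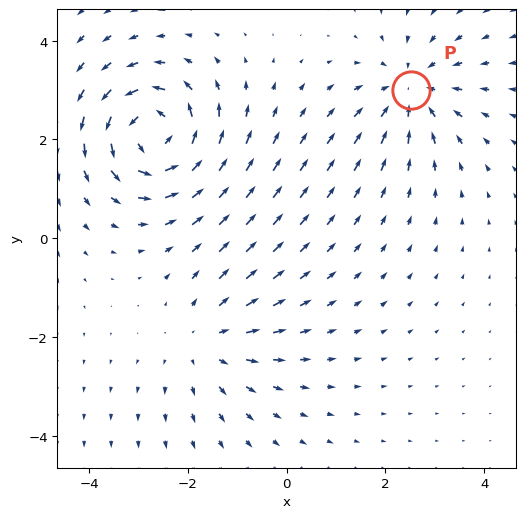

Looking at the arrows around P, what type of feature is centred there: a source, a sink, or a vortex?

At P (2.5, 3.0) the arrows converge inward. Divergence about -4, curl ≈0 — negative divergence with near-zero curl is a sink.

sink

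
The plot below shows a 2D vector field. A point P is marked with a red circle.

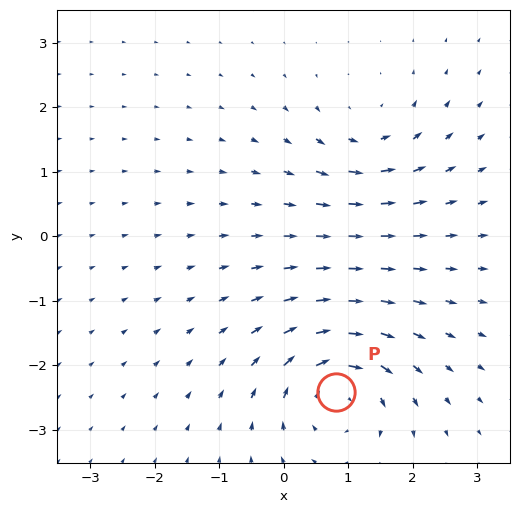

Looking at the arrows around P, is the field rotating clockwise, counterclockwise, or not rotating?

clockwise

Near P at (0.8, -2.4) the arrows circulate clockwise. The curl (z-component) there is about -6; negative curl means clockwise rotation.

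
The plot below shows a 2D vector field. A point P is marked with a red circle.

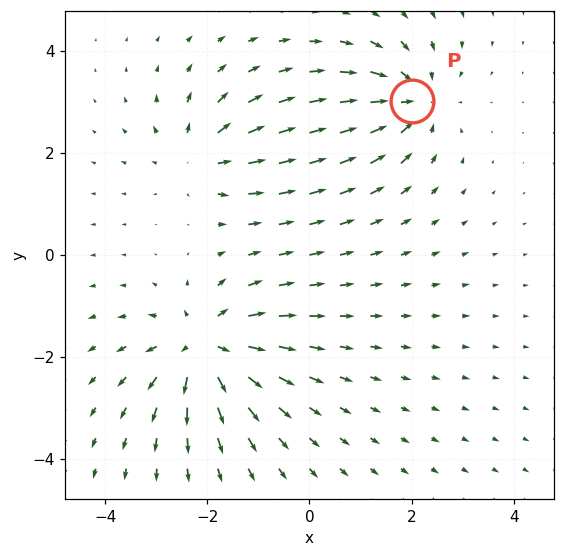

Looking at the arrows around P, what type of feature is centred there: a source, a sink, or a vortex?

sink

At P (2.0, 3.0) the arrows converge inward. Divergence about -4, curl ≈0 — negative divergence with near-zero curl is a sink.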